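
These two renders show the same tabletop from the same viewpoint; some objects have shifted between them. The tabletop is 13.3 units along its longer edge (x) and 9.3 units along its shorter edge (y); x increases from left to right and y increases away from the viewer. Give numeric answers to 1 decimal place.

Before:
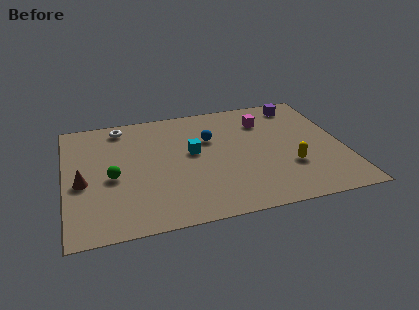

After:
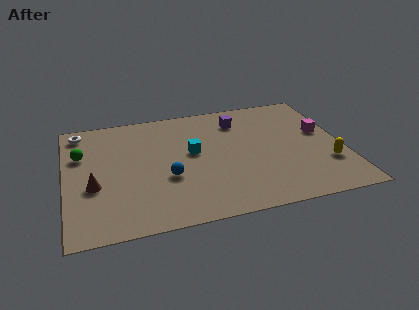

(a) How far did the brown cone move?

0.6

From (0.8, 4.0) to (1.3, 3.6), the brown cone covered √(0.5² + 0.4²) ≈ 0.6 units.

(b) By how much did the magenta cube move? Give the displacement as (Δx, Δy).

(2.7, -1.6)

The magenta cube was at about (9.7, 7.0) and moved to about (12.4, 5.4).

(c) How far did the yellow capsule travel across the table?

1.8

The yellow capsule was near (10.6, 3.0) before and (12.4, 2.8) after, so it travelled √(1.8² + 0.2²) ≈ 1.8 units.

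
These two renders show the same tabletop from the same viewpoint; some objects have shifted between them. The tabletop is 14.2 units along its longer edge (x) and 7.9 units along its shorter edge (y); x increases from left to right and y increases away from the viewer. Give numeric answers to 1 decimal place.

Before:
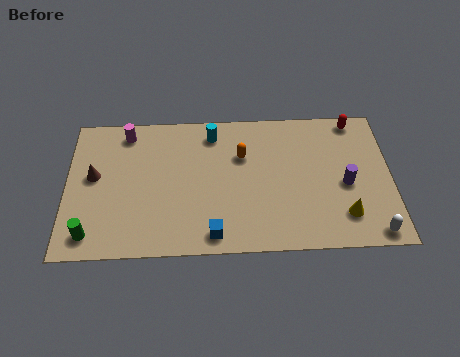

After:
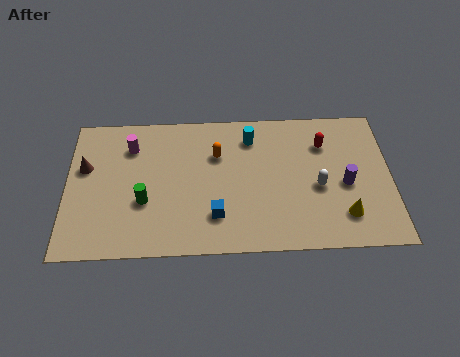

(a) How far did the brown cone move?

0.6

The brown cone was near (1.2, 4.4) before and (0.8, 4.9) after, so it travelled √(0.4² + 0.5²) ≈ 0.6 units.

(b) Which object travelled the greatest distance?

the white capsule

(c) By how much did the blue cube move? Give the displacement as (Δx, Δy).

(0.1, 1.0)

The blue cube was at about (6.4, 1.0) and moved to about (6.5, 2.0).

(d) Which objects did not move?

the purple cylinder and the yellow cone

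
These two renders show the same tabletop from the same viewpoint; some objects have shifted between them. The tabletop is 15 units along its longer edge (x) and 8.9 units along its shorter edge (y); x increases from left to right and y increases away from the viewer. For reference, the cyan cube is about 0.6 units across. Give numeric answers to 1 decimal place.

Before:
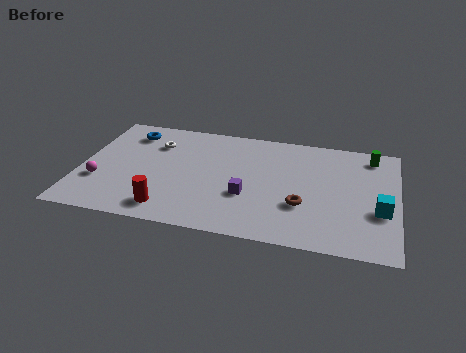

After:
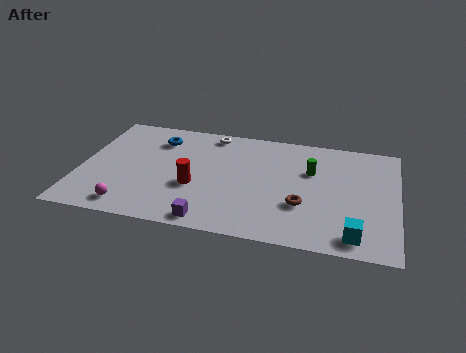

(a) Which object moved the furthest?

the green cylinder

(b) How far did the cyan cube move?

2.4

The cyan cube was near (14.2, 3.3) before and (13.1, 1.2) after, so it travelled √(1.1² + 2.1²) ≈ 2.4 units.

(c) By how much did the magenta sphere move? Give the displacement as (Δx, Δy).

(1.6, -1.7)

The magenta sphere was at about (1.0, 2.9) and moved to about (2.6, 1.2).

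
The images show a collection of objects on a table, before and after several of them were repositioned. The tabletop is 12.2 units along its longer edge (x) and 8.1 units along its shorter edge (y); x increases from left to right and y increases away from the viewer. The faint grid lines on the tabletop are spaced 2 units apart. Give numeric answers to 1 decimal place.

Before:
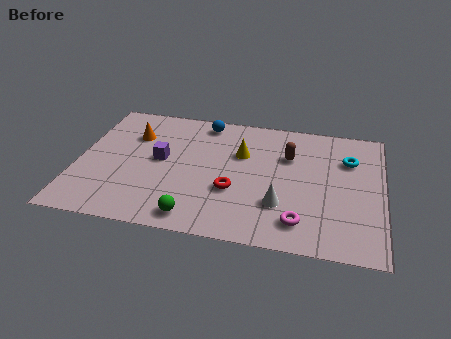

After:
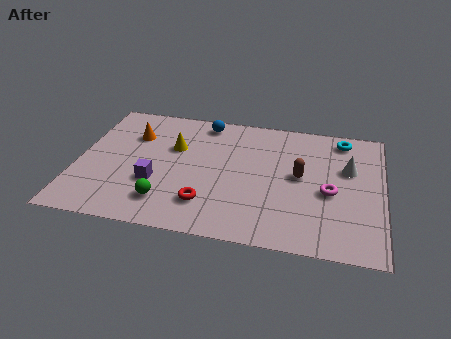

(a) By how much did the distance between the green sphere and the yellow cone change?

-1.1

Before: roughly 4.6 units apart; after: 3.5. That's 1.1 units closer together.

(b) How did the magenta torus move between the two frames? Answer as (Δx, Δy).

(1.1, 2.0)

The magenta torus started near (9.0, 1.5) and ended near (10.1, 3.5).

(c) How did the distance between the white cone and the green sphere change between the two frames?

+4.3

They were about 3.6 units apart before and 7.9 after — 4.3 units further apart.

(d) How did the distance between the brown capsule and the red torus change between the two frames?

+1.0

The distance was about 3.3 in the first image and 4.3 in the second, so they moved 1.0 units further apart.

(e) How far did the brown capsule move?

1.3

From (8.4, 5.5) to (8.9, 4.3), the brown capsule covered √(0.5² + 1.2²) ≈ 1.3 units.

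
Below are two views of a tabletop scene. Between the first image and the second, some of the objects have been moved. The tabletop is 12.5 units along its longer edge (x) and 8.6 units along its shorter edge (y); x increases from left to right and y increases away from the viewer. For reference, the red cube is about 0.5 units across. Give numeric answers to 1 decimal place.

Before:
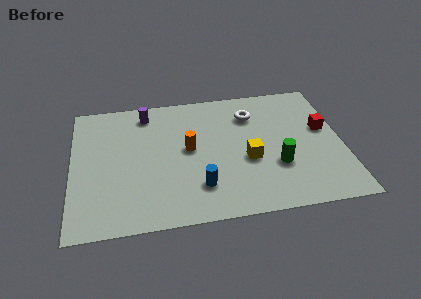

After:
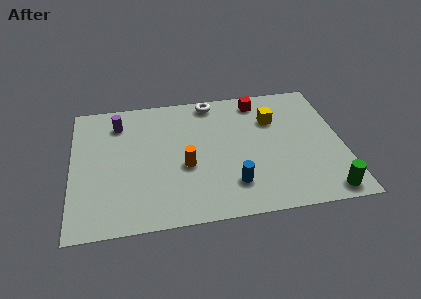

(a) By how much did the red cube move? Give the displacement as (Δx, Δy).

(-2.9, 2.4)

The red cube started near (11.7, 5.0) and ended near (8.8, 7.4).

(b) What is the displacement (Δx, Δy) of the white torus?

(-1.8, 1.2)

From the two frames, the white torus sits at roughly (8.4, 6.5) before and (6.6, 7.7) after.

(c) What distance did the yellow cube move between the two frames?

2.8

The yellow cube was near (8.1, 3.5) before and (9.4, 6.0) after, so it travelled √(1.3² + 2.5²) ≈ 2.8 units.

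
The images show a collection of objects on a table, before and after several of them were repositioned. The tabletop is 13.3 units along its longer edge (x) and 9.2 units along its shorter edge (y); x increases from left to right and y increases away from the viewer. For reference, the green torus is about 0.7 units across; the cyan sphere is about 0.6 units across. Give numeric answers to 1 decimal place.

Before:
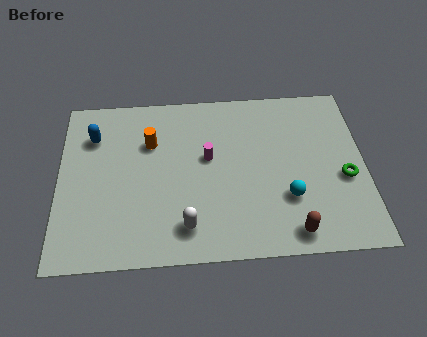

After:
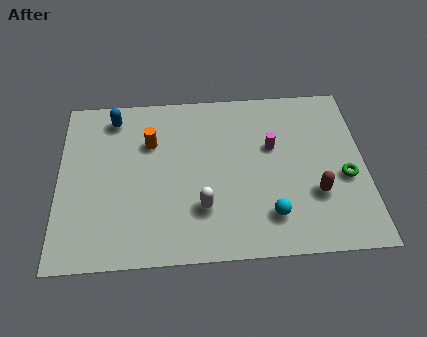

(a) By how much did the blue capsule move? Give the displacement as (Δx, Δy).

(0.9, 1.0)

The blue capsule started near (1.5, 6.8) and ended near (2.4, 7.8).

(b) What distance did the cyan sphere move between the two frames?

1.2

The cyan sphere moved from about (9.9, 2.9) to (9.1, 2.0), a distance of √(0.8² + 0.9²) ≈ 1.2.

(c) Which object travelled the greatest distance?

the magenta cylinder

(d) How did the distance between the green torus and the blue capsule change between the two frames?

-0.5

The distance was about 11.3 in the first image and 10.8 in the second, so they moved 0.5 units closer together.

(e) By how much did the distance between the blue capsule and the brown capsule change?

-0.3

The distance was about 10.2 in the first image and 9.9 in the second, so they moved 0.3 units closer together.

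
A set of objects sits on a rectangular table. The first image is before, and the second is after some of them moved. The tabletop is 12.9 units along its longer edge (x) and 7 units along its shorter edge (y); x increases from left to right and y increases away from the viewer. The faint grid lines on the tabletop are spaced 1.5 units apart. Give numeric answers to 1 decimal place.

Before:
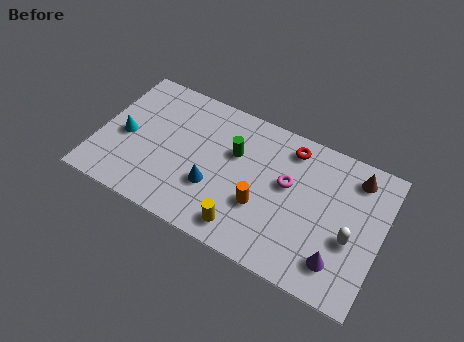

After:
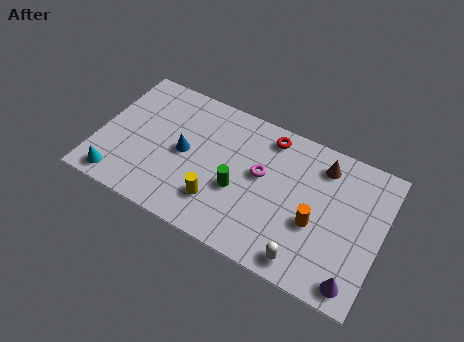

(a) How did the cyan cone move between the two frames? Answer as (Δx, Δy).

(0.0, -2.3)

The cyan cone was at about (1.2, 3.2) and moved to about (1.2, 0.9).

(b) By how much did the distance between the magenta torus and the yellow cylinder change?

-0.6

Before: roughly 3.4 units apart; after: 2.8. That's 0.6 units closer together.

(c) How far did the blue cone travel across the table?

1.9

The blue cone moved from about (5.4, 2.4) to (3.9, 3.5), a distance of √(1.5² + 1.1²) ≈ 1.9.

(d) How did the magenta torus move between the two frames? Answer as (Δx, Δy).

(-1.2, -0.1)

The magenta torus started near (8.6, 4.1) and ended near (7.4, 4.0).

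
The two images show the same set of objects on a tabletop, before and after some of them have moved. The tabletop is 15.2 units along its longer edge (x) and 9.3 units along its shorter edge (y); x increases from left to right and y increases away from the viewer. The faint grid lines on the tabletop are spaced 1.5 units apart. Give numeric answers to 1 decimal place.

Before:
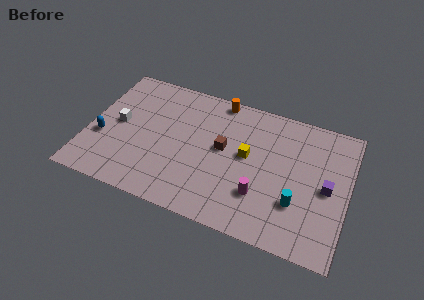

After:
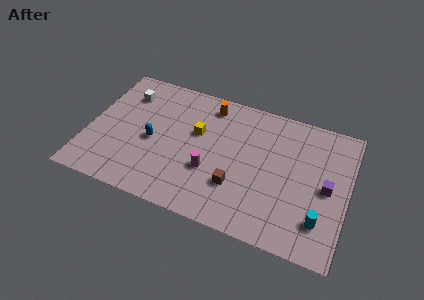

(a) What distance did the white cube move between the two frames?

2.3

The white cube was near (1.7, 4.8) before and (1.9, 7.1) after, so it travelled √(0.2² + 2.3²) ≈ 2.3 units.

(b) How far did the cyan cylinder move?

1.6

The cyan cylinder was near (12.4, 2.9) before and (13.8, 2.2) after, so it travelled √(1.4² + 0.7²) ≈ 1.6 units.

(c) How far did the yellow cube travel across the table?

3.1

From (9.3, 5.1) to (6.3, 5.7), the yellow cube covered √(3.0² + 0.6²) ≈ 3.1 units.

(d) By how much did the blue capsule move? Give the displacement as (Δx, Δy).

(2.9, 0.7)

The blue capsule started near (0.9, 3.5) and ended near (3.8, 4.2).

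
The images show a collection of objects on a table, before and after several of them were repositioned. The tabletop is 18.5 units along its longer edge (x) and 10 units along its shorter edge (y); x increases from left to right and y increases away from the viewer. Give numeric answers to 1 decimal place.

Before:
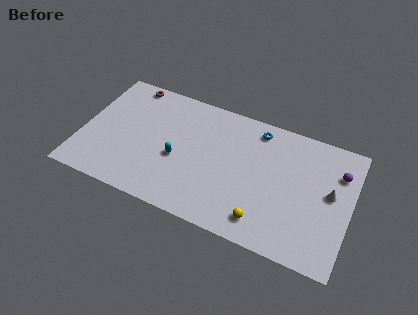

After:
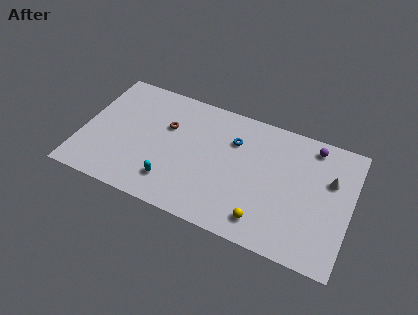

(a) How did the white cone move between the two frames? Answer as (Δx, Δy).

(-0.1, 1.0)

The white cone was at about (17.1, 5.5) and moved to about (17.0, 6.5).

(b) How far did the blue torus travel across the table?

2.1

From (11.8, 8.6) to (10.3, 7.1), the blue torus covered √(1.5² + 1.5²) ≈ 2.1 units.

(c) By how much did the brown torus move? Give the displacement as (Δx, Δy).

(3.0, -2.6)

The brown torus started near (2.7, 9.1) and ended near (5.7, 6.5).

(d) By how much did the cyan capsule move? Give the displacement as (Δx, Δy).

(-0.2, -2.0)

The cyan capsule was at about (6.7, 4.2) and moved to about (6.5, 2.2).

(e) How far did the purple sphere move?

2.4

From (17.5, 7.3) to (15.6, 8.7), the purple sphere covered √(1.9² + 1.4²) ≈ 2.4 units.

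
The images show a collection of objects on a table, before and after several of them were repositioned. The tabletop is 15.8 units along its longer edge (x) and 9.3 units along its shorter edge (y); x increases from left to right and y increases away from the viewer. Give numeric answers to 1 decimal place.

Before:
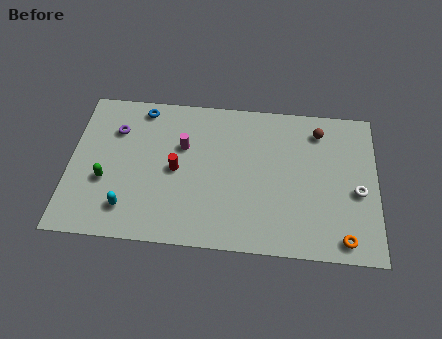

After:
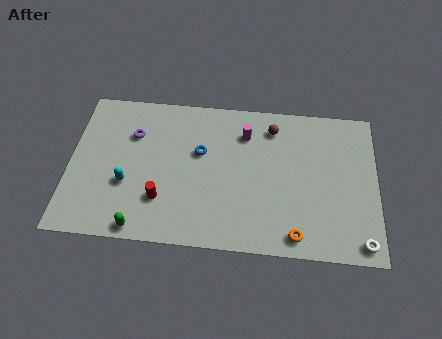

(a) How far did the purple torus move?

0.9

The purple torus moved from about (2.3, 6.7) to (3.2, 6.5), a distance of √(0.9² + 0.2²) ≈ 0.9.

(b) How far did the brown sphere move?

2.4

The brown sphere moved from about (12.8, 7.6) to (10.4, 7.6), a distance of √(2.4² + 0.0²) ≈ 2.4.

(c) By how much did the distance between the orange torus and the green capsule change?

-4.5

The distance was about 12.4 in the first image and 7.9 in the second, so they moved 4.5 units closer together.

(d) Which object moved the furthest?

the blue torus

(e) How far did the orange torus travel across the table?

2.4

The orange torus was near (14.1, 1.1) before and (11.7, 1.1) after, so it travelled √(2.4² + 0.0²) ≈ 2.4 units.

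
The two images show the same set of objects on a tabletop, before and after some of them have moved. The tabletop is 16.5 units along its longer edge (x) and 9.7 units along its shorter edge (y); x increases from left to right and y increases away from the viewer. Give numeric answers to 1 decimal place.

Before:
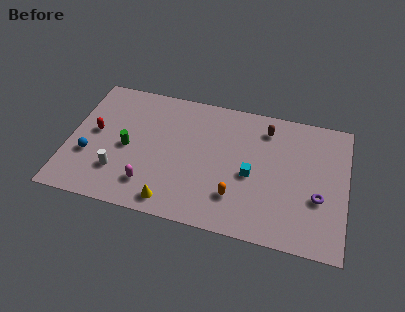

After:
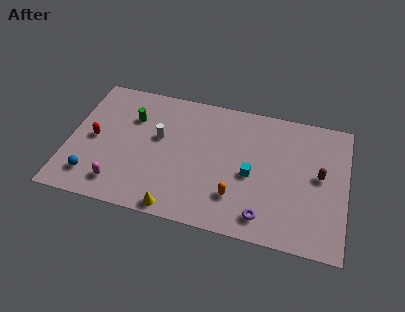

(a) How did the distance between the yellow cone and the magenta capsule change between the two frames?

+1.9

Before: roughly 1.7 units apart; after: 3.6. That's 1.9 units further apart.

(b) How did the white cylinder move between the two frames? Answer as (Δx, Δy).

(2.2, 3.1)

The white cylinder was at about (3.1, 2.6) and moved to about (5.3, 5.7).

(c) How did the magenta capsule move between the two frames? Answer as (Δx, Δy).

(-1.8, -0.4)

The magenta capsule was at about (5.0, 2.1) and moved to about (3.2, 1.7).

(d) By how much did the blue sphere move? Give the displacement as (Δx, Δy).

(0.3, -1.5)

The blue sphere started near (1.3, 3.4) and ended near (1.6, 1.9).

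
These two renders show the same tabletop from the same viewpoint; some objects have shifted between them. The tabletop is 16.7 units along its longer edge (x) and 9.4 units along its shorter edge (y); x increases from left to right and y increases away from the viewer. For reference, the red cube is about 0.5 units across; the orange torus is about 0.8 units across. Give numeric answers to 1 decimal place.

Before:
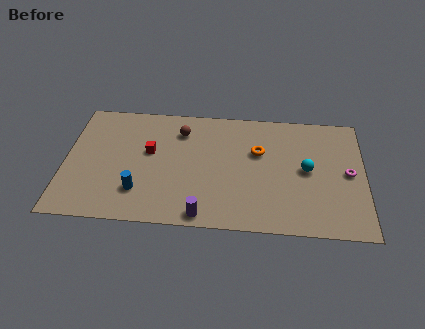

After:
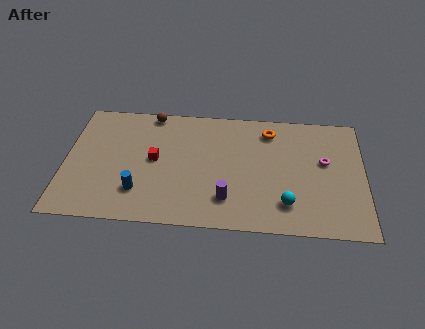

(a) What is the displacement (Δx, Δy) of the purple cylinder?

(1.3, 1.3)

The purple cylinder started near (7.8, 0.9) and ended near (9.1, 2.2).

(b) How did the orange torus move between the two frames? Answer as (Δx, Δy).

(0.6, 1.7)

The orange torus was at about (10.8, 6.0) and moved to about (11.4, 7.7).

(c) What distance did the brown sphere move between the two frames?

2.1

The brown sphere moved from about (6.4, 7.3) to (4.7, 8.6), a distance of √(1.7² + 1.3²) ≈ 2.1.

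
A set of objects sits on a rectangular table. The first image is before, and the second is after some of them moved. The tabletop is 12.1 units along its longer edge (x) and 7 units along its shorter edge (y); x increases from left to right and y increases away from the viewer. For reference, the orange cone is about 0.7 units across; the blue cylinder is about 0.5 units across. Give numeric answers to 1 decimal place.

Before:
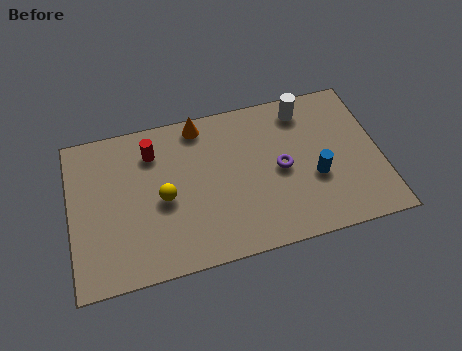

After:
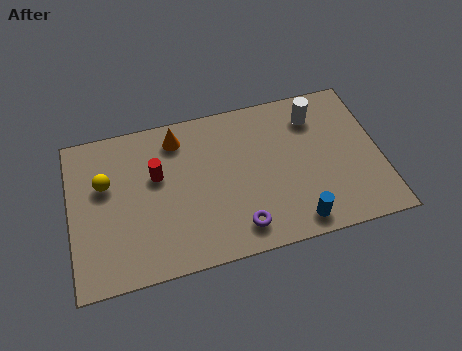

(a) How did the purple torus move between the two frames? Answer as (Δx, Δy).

(-1.8, -2.2)

From the two frames, the purple torus sits at roughly (8.2, 3.4) before and (6.4, 1.2) after.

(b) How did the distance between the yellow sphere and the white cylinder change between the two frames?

+2.1

Before: roughly 6.3 units apart; after: 8.4. That's 2.1 units further apart.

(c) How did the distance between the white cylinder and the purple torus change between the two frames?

+2.7

The distance was about 2.7 in the first image and 5.4 in the second, so they moved 2.7 units further apart.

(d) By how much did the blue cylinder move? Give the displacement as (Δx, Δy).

(-0.9, -1.8)

The blue cylinder started near (9.5, 2.7) and ended near (8.6, 0.9).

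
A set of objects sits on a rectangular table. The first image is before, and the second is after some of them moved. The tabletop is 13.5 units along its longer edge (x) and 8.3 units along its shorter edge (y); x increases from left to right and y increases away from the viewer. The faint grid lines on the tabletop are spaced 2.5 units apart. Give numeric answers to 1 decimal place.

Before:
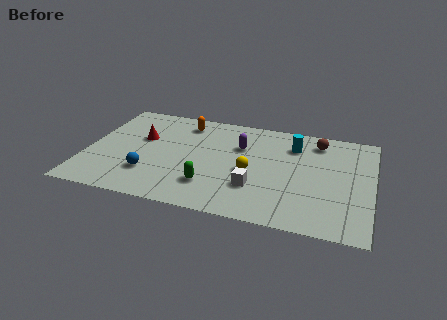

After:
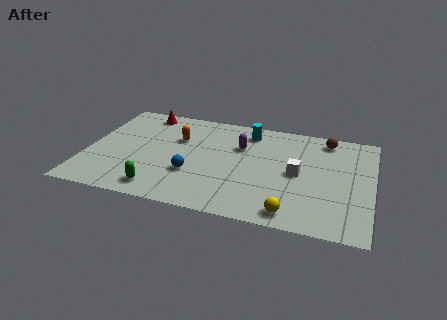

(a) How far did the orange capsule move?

1.4

From (4.4, 6.9) to (4.2, 5.5), the orange capsule covered √(0.2² + 1.4²) ≈ 1.4 units.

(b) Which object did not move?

the purple capsule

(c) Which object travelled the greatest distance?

the yellow sphere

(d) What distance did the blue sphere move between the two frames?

2.1

The blue sphere moved from about (3.1, 2.3) to (5.1, 2.8), a distance of √(2.0² + 0.5²) ≈ 2.1.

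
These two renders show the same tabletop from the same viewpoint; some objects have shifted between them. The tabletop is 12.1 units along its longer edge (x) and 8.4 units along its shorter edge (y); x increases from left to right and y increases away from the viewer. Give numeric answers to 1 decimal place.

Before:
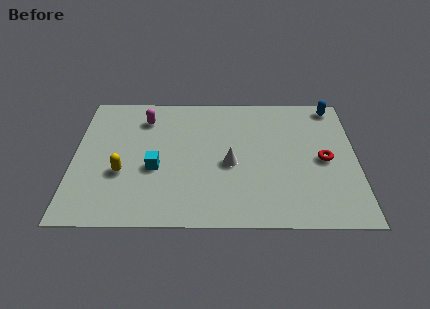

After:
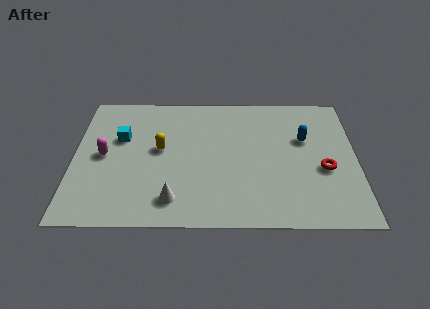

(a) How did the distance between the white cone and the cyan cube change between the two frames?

+1.2

Before: roughly 3.2 units apart; after: 4.4. That's 1.2 units further apart.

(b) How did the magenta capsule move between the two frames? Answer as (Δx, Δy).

(-1.7, -2.4)

The magenta capsule started near (3.0, 6.6) and ended near (1.3, 4.2).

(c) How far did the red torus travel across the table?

0.6

From (10.7, 4.0) to (10.7, 3.4), the red torus covered √(0.0² + 0.6²) ≈ 0.6 units.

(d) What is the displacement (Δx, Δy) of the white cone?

(-2.4, -2.2)

From the two frames, the white cone sits at roughly (6.7, 3.7) before and (4.3, 1.5) after.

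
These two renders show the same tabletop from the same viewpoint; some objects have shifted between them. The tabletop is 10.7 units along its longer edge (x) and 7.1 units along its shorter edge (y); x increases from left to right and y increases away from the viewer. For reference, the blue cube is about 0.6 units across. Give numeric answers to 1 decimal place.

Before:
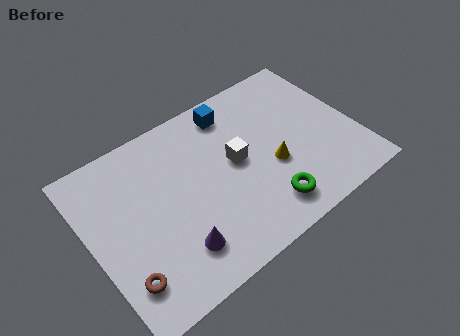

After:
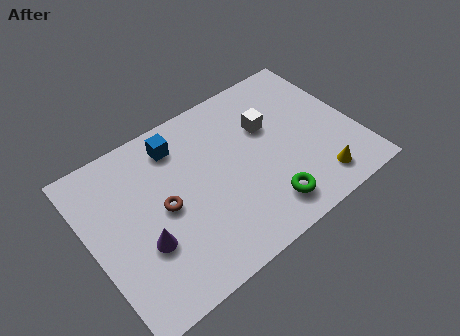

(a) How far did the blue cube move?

2.3

The blue cube moved from about (6.2, 6.0) to (3.9, 5.8), a distance of √(2.3² + 0.2²) ≈ 2.3.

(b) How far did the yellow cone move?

2.2

From (7.2, 2.8) to (8.7, 1.2), the yellow cone covered √(1.5² + 1.6²) ≈ 2.2 units.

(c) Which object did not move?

the green torus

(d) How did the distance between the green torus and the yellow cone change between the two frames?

+0.5

Before: roughly 1.6 units apart; after: 2.1. That's 0.5 units further apart.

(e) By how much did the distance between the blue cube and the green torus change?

+0.5

The distance was about 4.7 in the first image and 5.2 in the second, so they moved 0.5 units further apart.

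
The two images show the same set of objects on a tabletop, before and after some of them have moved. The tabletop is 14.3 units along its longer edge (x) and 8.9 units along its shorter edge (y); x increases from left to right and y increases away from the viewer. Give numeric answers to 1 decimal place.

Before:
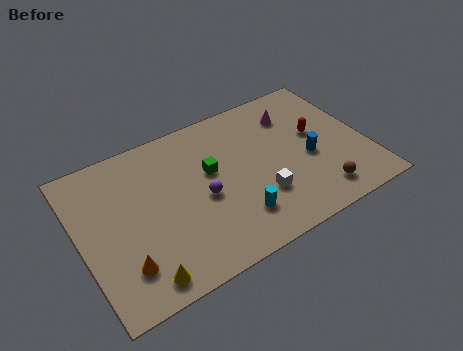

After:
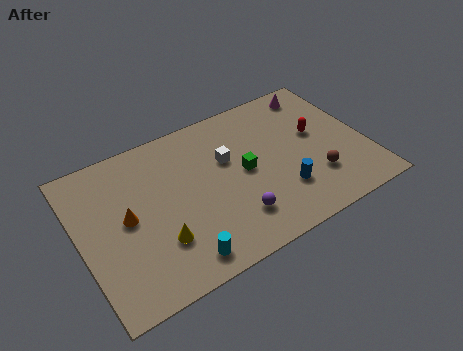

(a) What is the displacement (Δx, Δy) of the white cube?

(-1.2, 2.9)

From the two frames, the white cube sits at roughly (8.7, 2.7) before and (7.5, 5.6) after.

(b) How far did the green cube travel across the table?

1.8

The green cube was near (6.6, 5.3) before and (8.2, 4.5) after, so it travelled √(1.6² + 0.8²) ≈ 1.8 units.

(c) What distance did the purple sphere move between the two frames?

2.3

The purple sphere moved from about (6.0, 4.0) to (7.3, 2.1), a distance of √(1.3² + 1.9²) ≈ 2.3.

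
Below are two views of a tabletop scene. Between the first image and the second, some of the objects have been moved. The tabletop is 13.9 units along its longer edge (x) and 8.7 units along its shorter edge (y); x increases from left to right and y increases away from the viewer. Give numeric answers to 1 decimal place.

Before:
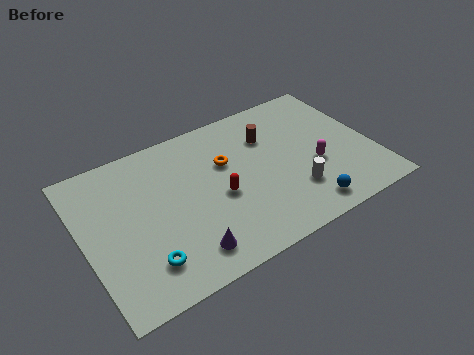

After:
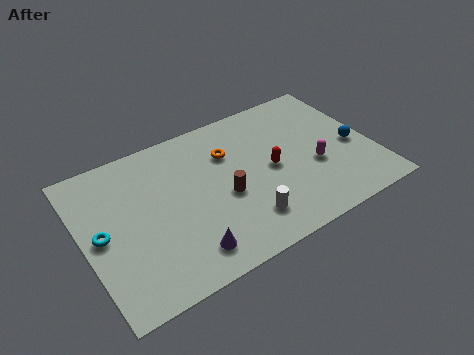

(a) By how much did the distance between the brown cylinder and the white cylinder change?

-1.9

They were about 3.8 units apart before and 1.9 after — 1.9 units closer together.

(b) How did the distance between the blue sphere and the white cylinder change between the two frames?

+4.8

Before: roughly 1.2 units apart; after: 6.0. That's 4.8 units further apart.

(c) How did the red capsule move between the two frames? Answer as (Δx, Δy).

(2.6, 0.4)

The red capsule started near (6.4, 3.8) and ended near (9.0, 4.2).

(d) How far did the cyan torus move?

2.9

From (2.5, 1.9) to (0.8, 4.3), the cyan torus covered √(1.7² + 2.4²) ≈ 2.9 units.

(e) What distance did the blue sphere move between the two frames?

3.9

The blue sphere moved from about (10.1, 1.2) to (13.0, 3.8), a distance of √(2.9² + 2.6²) ≈ 3.9.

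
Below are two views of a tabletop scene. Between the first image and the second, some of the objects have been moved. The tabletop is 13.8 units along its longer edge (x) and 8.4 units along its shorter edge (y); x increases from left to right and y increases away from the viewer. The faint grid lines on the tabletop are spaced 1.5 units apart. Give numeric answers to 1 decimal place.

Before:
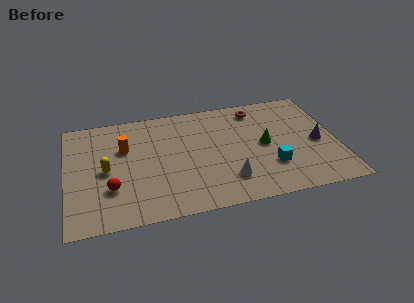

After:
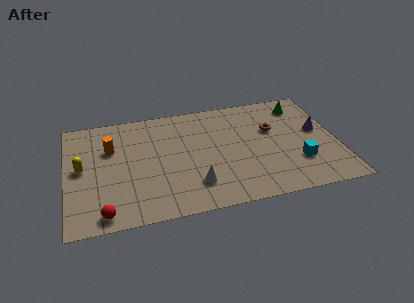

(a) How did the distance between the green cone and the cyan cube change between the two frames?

+2.7

Before: roughly 1.7 units apart; after: 4.4. That's 2.7 units further apart.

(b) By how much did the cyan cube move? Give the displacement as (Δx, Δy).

(1.4, 0.0)

The cyan cube was at about (10.3, 2.5) and moved to about (11.7, 2.5).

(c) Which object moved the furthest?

the green cone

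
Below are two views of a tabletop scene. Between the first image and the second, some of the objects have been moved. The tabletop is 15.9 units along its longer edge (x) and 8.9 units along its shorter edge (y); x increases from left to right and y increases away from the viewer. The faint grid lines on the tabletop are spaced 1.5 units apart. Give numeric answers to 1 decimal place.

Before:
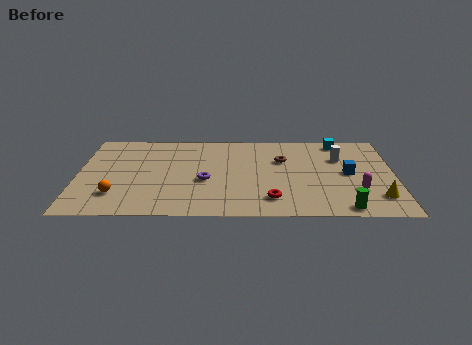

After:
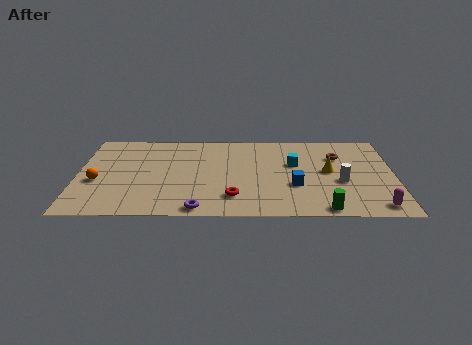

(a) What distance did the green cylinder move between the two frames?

1.0

The green cylinder moved from about (13.3, 0.9) to (12.3, 0.8), a distance of √(1.0² + 0.1²) ≈ 1.0.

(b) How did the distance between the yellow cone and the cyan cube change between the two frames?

-4.3

Before: roughly 6.2 units apart; after: 1.9. That's 4.3 units closer together.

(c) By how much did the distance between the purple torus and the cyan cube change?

-1.3

The distance was about 8.0 in the first image and 6.7 in the second, so they moved 1.3 units closer together.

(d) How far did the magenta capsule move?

1.8

From (14.0, 2.7) to (14.9, 1.1), the magenta capsule covered √(0.9² + 1.6²) ≈ 1.8 units.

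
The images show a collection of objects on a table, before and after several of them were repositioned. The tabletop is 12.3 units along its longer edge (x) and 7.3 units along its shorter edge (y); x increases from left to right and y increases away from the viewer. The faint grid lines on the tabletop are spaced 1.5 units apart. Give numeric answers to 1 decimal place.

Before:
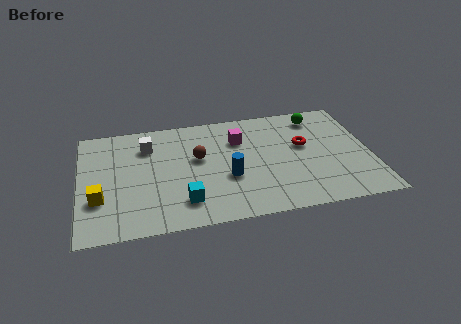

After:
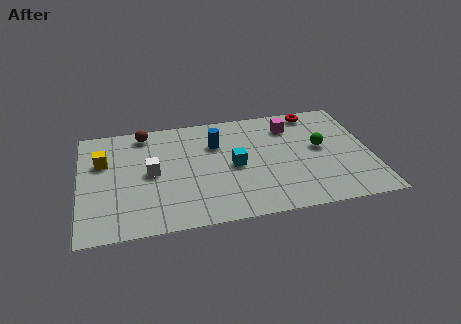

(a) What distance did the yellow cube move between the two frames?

2.4

The yellow cube was near (0.8, 2.4) before and (1.0, 4.8) after, so it travelled √(0.2² + 2.4²) ≈ 2.4 units.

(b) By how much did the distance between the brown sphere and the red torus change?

+2.8

The distance was about 4.5 in the first image and 7.3 in the second, so they moved 2.8 units further apart.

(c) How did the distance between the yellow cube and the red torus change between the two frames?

+0.4

Before: roughly 8.9 units apart; after: 9.3. That's 0.4 units further apart.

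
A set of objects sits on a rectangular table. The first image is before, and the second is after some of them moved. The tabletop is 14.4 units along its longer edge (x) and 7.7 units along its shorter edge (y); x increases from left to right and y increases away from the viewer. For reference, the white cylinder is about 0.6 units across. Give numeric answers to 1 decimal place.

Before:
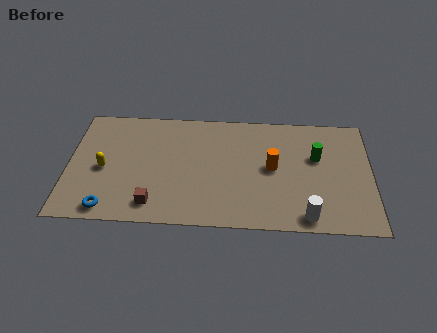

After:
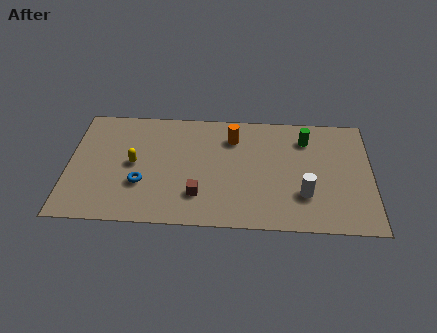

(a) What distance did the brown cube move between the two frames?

2.2

The brown cube moved from about (4.1, 1.3) to (6.2, 2.0), a distance of √(2.1² + 0.7²) ≈ 2.2.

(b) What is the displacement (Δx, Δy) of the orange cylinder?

(-1.9, 1.9)

The orange cylinder was at about (9.7, 4.0) and moved to about (7.8, 5.9).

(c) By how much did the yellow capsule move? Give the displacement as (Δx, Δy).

(1.4, 0.4)

The yellow capsule was at about (1.7, 3.5) and moved to about (3.1, 3.9).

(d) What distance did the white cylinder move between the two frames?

1.4

From (11.3, 0.9) to (11.2, 2.3), the white cylinder covered √(0.1² + 1.4²) ≈ 1.4 units.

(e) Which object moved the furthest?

the orange cylinder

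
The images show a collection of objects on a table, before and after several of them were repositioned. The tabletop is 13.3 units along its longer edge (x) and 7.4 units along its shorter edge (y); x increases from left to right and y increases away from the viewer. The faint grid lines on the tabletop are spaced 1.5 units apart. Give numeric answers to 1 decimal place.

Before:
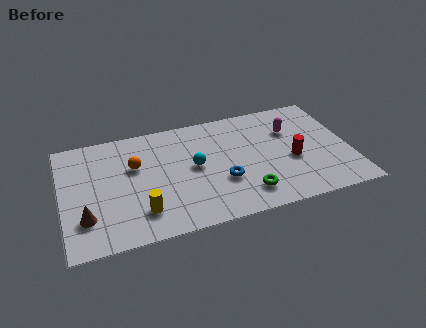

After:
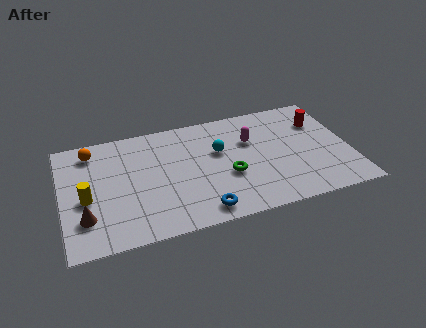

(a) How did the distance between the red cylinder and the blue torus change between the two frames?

+4.0

They were about 3.3 units apart before and 7.3 after — 4.0 units further apart.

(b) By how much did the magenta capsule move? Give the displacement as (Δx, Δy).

(-1.9, -0.2)

From the two frames, the magenta capsule sits at roughly (10.7, 5.1) before and (8.8, 4.9) after.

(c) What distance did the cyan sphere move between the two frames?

1.4

The cyan sphere was near (6.1, 3.9) before and (7.3, 4.6) after, so it travelled √(1.2² + 0.7²) ≈ 1.4 units.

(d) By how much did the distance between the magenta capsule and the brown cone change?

-1.9

Before: roughly 10.2 units apart; after: 8.3. That's 1.9 units closer together.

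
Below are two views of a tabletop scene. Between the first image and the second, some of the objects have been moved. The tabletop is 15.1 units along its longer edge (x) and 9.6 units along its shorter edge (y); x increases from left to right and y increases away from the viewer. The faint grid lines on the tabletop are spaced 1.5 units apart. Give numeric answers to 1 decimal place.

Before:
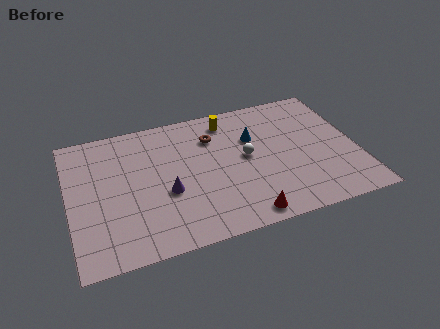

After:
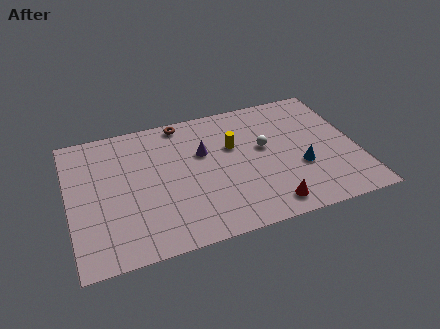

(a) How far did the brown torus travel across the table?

2.2

From (7.7, 7.1) to (6.2, 8.7), the brown torus covered √(1.5² + 1.6²) ≈ 2.2 units.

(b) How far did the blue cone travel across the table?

3.6

From (9.8, 6.4) to (12.0, 3.5), the blue cone covered √(2.2² + 2.9²) ≈ 3.6 units.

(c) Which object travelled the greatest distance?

the blue cone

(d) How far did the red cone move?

1.3

The red cone moved from about (8.8, 1.0) to (10.1, 1.3), a distance of √(1.3² + 0.3²) ≈ 1.3.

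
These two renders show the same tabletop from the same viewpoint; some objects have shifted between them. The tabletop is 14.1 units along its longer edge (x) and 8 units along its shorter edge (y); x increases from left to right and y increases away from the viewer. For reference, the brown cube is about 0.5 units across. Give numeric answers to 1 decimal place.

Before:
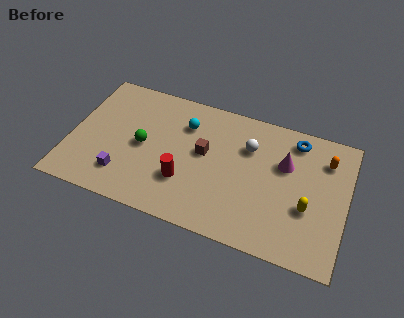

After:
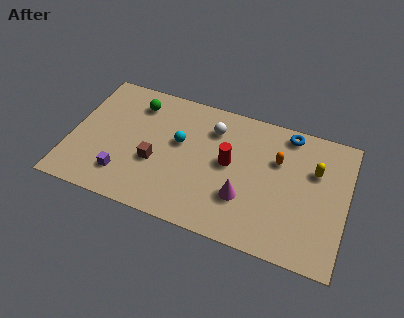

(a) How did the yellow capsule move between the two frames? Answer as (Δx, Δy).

(0.2, 2.3)

The yellow capsule was at about (12.2, 3.0) and moved to about (12.4, 5.3).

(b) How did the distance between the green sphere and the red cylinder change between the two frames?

+2.7

Before: roughly 2.7 units apart; after: 5.4. That's 2.7 units further apart.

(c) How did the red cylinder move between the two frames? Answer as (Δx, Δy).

(2.1, 1.8)

The red cylinder started near (6.0, 2.5) and ended near (8.1, 4.3).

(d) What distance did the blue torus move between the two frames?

0.5

The blue torus was near (11.3, 6.8) before and (10.9, 7.1) after, so it travelled √(0.4² + 0.3²) ≈ 0.5 units.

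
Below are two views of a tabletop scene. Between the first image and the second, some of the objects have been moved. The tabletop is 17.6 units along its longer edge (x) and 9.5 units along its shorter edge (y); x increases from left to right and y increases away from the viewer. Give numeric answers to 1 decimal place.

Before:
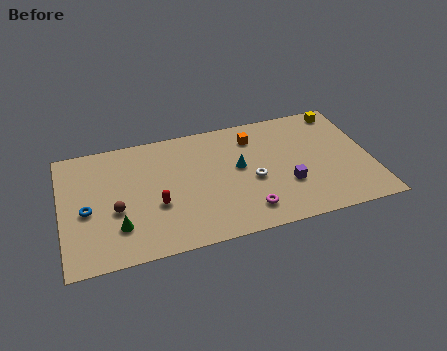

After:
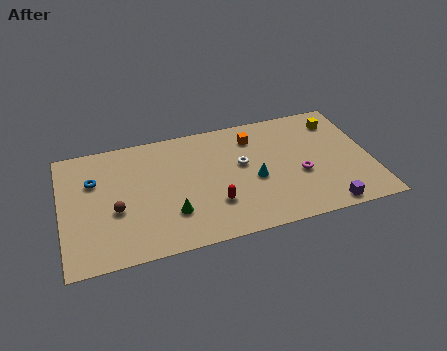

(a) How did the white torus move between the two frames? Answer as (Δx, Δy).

(-0.5, 1.4)

From the two frames, the white torus sits at roughly (10.8, 4.1) before and (10.3, 5.5) after.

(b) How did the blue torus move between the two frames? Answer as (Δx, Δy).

(0.5, 2.2)

The blue torus started near (1.4, 4.2) and ended near (1.9, 6.4).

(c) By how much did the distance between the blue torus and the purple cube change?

+2.6

Before: roughly 11.3 units apart; after: 13.9. That's 2.6 units further apart.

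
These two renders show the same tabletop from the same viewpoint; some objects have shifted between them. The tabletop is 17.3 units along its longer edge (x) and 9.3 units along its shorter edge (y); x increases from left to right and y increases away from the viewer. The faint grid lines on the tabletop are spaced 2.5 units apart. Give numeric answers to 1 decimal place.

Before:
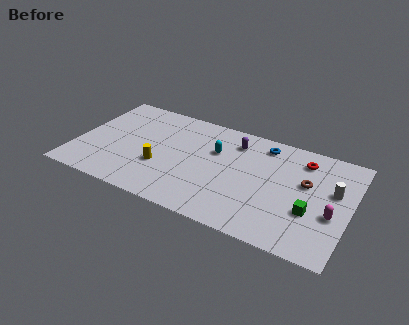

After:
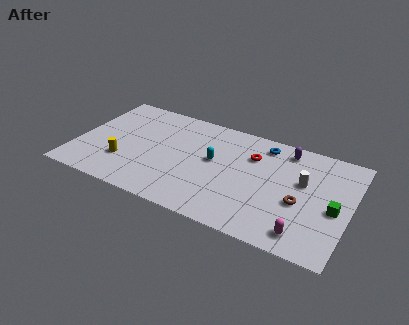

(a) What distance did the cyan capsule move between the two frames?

0.9

From (8.7, 6.1) to (8.7, 5.2), the cyan capsule covered √(0.0² + 0.9²) ≈ 0.9 units.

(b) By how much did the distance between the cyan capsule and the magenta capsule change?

-0.8

The distance was about 8.0 in the first image and 7.2 in the second, so they moved 0.8 units closer together.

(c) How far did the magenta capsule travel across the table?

2.7

The magenta capsule was near (16.3, 3.6) before and (14.8, 1.4) after, so it travelled √(1.5² + 2.2²) ≈ 2.7 units.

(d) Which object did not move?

the blue torus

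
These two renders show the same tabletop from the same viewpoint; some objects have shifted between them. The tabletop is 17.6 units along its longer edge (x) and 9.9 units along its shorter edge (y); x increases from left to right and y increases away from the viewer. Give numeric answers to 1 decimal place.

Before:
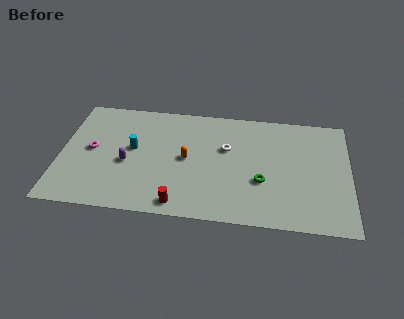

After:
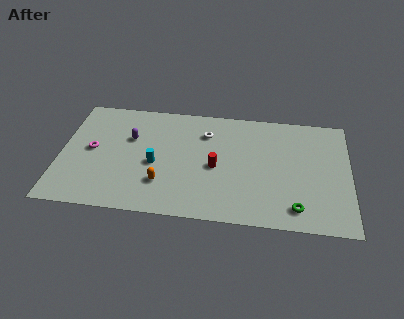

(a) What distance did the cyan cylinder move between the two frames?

1.8

From (4.4, 5.5) to (5.8, 4.3), the cyan cylinder covered √(1.4² + 1.2²) ≈ 1.8 units.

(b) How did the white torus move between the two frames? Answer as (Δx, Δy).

(-1.3, 1.2)

The white torus was at about (10.1, 6.2) and moved to about (8.8, 7.4).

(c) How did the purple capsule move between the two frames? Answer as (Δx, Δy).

(0.1, 2.2)

From the two frames, the purple capsule sits at roughly (4.1, 4.2) before and (4.2, 6.4) after.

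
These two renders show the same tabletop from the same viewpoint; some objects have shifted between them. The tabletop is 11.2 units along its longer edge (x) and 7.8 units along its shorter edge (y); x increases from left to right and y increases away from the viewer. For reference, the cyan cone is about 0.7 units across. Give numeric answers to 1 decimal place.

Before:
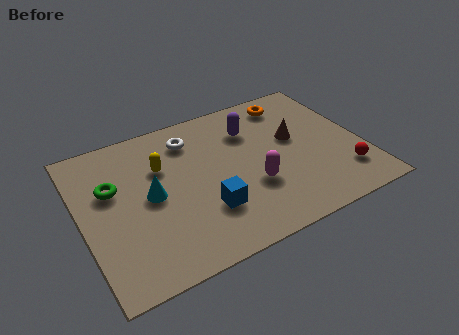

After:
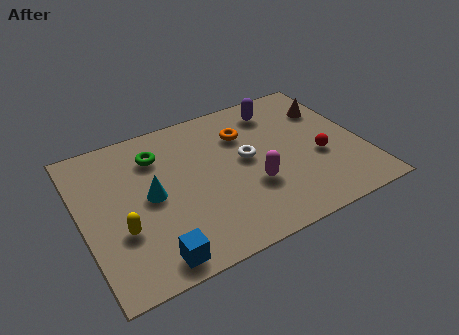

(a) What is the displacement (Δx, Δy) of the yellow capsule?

(-1.9, -2.5)

From the two frames, the yellow capsule sits at roughly (3.3, 5.2) before and (1.4, 2.7) after.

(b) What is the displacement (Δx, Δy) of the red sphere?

(-0.8, 1.3)

From the two frames, the red sphere sits at roughly (10.2, 1.8) before and (9.4, 3.1) after.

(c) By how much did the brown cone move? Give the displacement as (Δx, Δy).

(1.6, 1.1)

From the two frames, the brown cone sits at roughly (8.6, 4.5) before and (10.2, 5.6) after.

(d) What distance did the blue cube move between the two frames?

2.7

The blue cube moved from about (4.7, 2.3) to (2.4, 0.9), a distance of √(2.3² + 1.4²) ≈ 2.7.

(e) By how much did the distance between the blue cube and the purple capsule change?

+3.9

They were about 4.1 units apart before and 8.0 after — 3.9 units further apart.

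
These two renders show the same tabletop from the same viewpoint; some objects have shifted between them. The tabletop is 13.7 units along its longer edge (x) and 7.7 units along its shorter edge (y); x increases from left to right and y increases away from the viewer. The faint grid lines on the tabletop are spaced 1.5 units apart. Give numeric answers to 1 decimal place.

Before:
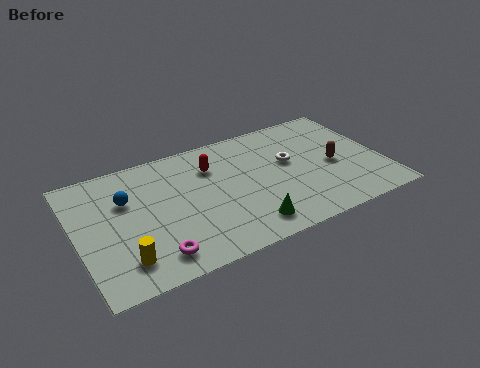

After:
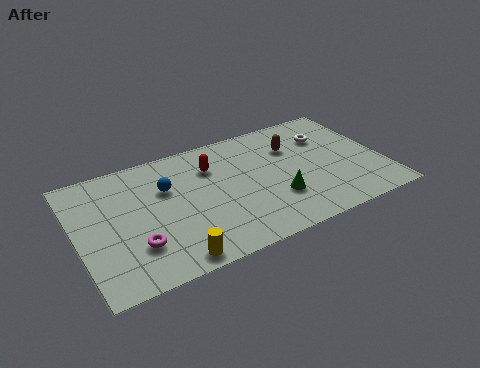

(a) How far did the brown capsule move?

2.5

The brown capsule was near (11.5, 3.5) before and (9.9, 5.4) after, so it travelled √(1.6² + 1.9²) ≈ 2.5 units.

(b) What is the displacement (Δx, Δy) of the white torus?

(1.9, 1.0)

The white torus started near (9.6, 4.5) and ended near (11.5, 5.5).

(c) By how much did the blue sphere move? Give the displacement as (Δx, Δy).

(1.8, 0.0)

The blue sphere started near (2.3, 5.1) and ended near (4.1, 5.1).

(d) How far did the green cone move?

1.9

From (7.2, 1.3) to (8.7, 2.4), the green cone covered √(1.5² + 1.1²) ≈ 1.9 units.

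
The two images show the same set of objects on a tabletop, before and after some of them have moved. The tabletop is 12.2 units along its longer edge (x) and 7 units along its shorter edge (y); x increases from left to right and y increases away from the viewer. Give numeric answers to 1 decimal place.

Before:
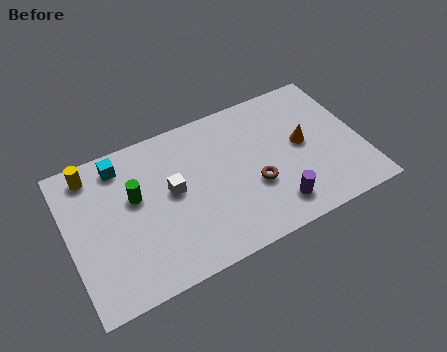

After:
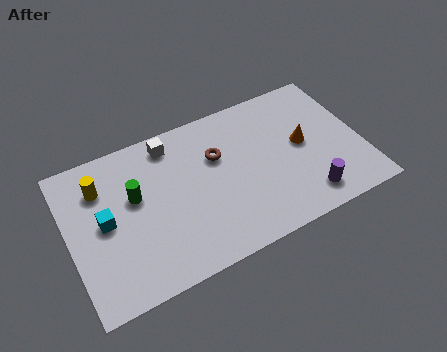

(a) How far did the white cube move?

2.2

From (4.3, 3.8) to (4.5, 6.0), the white cube covered √(0.2² + 2.2²) ≈ 2.2 units.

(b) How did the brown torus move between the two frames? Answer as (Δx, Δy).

(-1.3, 2.0)

From the two frames, the brown torus sits at roughly (7.6, 2.6) before and (6.3, 4.6) after.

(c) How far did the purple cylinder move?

1.3

The purple cylinder moved from about (8.3, 1.3) to (9.6, 1.2), a distance of √(1.3² + 0.1²) ≈ 1.3.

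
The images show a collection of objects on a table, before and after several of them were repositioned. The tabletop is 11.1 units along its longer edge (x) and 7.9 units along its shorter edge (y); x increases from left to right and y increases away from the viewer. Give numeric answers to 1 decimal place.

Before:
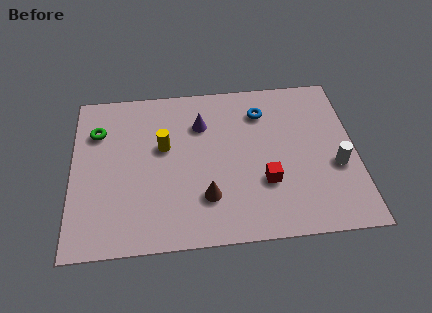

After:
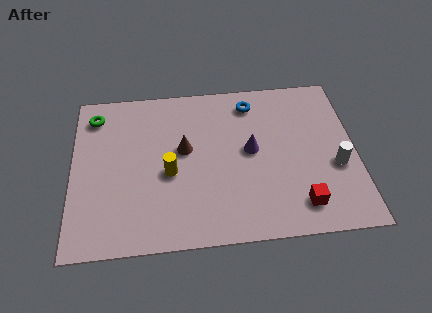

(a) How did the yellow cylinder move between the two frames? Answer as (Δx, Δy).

(0.2, -1.3)

From the two frames, the yellow cylinder sits at roughly (3.6, 4.7) before and (3.8, 3.4) after.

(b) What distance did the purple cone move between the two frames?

2.4

The purple cone was near (5.1, 5.7) before and (7.0, 4.2) after, so it travelled √(1.9² + 1.5²) ≈ 2.4 units.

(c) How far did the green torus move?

0.8

The green torus was near (1.0, 5.7) before and (0.9, 6.5) after, so it travelled √(0.1² + 0.8²) ≈ 0.8 units.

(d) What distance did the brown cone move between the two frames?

2.5

From (5.2, 2.1) to (4.4, 4.5), the brown cone covered √(0.8² + 2.4²) ≈ 2.5 units.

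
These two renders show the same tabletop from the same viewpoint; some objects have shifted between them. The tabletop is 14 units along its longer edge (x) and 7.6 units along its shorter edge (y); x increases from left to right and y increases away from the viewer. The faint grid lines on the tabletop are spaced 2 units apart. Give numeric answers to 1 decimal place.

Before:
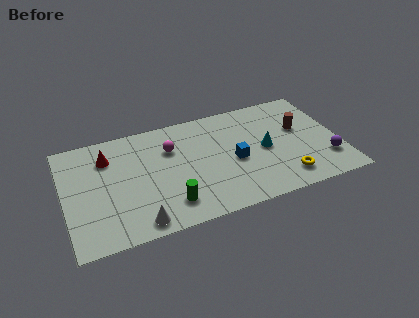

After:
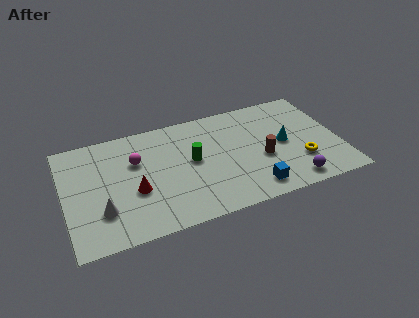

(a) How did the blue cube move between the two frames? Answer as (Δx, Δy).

(0.7, -2.2)

The blue cube started near (8.6, 3.4) and ended near (9.3, 1.2).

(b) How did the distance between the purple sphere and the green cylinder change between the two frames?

-2.4

The distance was about 8.1 in the first image and 5.7 in the second, so they moved 2.4 units closer together.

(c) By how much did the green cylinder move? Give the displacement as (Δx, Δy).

(1.4, 2.5)

From the two frames, the green cylinder sits at roughly (5.1, 1.6) before and (6.5, 4.1) after.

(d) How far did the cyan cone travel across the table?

1.0

The cyan cone moved from about (10.2, 3.7) to (11.2, 3.8), a distance of √(1.0² + 0.1²) ≈ 1.0.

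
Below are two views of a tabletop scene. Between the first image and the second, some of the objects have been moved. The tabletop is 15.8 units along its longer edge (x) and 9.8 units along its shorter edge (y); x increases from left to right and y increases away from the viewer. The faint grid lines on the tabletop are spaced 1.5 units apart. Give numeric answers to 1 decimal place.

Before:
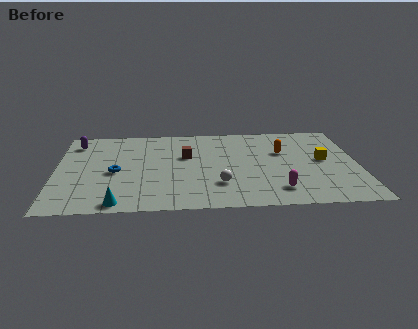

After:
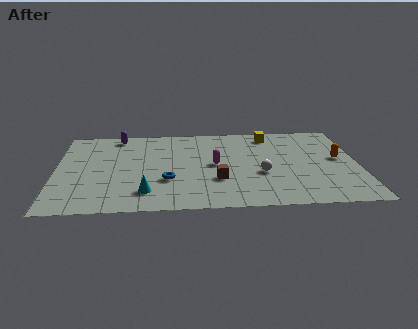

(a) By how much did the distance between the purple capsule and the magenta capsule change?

-5.8

Before: roughly 12.1 units apart; after: 6.3. That's 5.8 units closer together.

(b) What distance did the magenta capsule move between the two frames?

4.5

The magenta capsule was near (11.5, 1.9) before and (8.3, 5.0) after, so it travelled √(3.2² + 3.1²) ≈ 4.5 units.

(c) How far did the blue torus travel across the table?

2.9

The blue torus was near (3.1, 4.4) before and (5.8, 3.3) after, so it travelled √(2.7² + 1.1²) ≈ 2.9 units.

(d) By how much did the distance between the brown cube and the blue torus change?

-1.5

They were about 4.1 units apart before and 2.6 after — 1.5 units closer together.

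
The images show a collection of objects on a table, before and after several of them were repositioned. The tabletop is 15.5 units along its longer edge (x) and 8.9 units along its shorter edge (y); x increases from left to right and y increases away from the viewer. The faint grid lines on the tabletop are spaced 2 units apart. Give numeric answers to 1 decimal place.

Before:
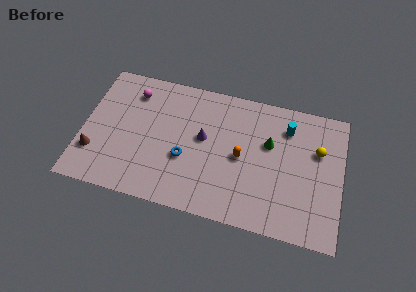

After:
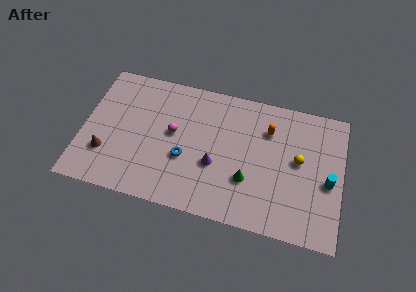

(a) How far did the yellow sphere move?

1.4

The yellow sphere moved from about (14.0, 5.8) to (12.9, 4.9), a distance of √(1.1² + 0.9²) ≈ 1.4.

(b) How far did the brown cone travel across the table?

0.7

The brown cone was near (0.8, 2.5) before and (1.5, 2.6) after, so it travelled √(0.7² + 0.1²) ≈ 0.7 units.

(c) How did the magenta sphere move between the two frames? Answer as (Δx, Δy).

(2.6, -2.2)

The magenta sphere started near (2.8, 7.1) and ended near (5.4, 4.9).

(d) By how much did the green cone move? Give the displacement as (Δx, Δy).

(-1.1, -2.7)

The green cone was at about (11.1, 5.6) and moved to about (10.0, 2.9).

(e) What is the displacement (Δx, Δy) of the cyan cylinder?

(2.6, -3.0)

The cyan cylinder was at about (12.1, 6.9) and moved to about (14.7, 3.9).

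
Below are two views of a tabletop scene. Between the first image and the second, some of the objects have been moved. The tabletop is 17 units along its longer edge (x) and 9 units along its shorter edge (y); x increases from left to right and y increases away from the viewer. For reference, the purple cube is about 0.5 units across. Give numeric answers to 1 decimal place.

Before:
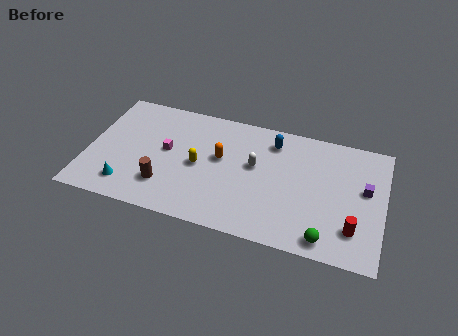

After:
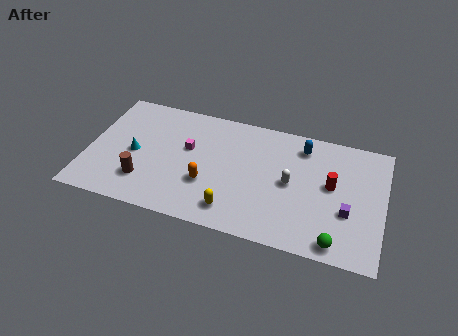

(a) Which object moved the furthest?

the yellow capsule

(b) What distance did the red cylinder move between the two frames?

3.1

The red cylinder was near (15.4, 2.2) before and (14.0, 5.0) after, so it travelled √(1.4² + 2.8²) ≈ 3.1 units.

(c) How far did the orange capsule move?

2.2

The orange capsule moved from about (7.6, 5.2) to (7.0, 3.1), a distance of √(0.6² + 2.1²) ≈ 2.2.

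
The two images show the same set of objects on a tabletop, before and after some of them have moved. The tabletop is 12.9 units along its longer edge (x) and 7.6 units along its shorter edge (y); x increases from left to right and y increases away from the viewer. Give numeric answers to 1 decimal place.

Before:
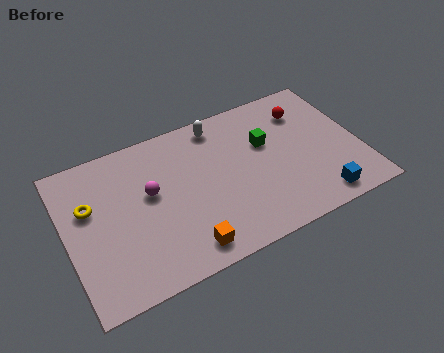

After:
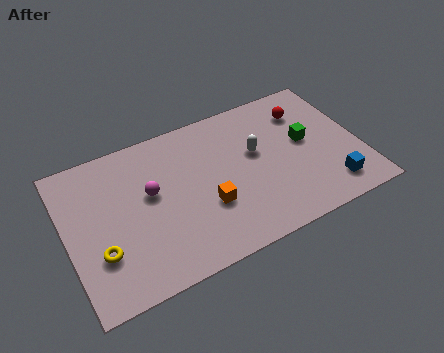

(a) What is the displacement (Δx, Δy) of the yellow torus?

(0.2, -2.4)

From the two frames, the yellow torus sits at roughly (1.1, 4.8) before and (1.3, 2.4) after.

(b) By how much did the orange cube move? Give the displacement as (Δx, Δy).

(1.2, 1.6)

From the two frames, the orange cube sits at roughly (4.8, 1.1) before and (6.0, 2.7) after.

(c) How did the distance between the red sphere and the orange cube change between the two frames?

-1.9

They were about 7.6 units apart before and 5.7 after — 1.9 units closer together.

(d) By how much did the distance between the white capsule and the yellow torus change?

+1.2

Before: roughly 6.2 units apart; after: 7.4. That's 1.2 units further apart.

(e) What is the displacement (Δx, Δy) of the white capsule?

(1.4, -2.1)

The white capsule was at about (7.0, 6.6) and moved to about (8.4, 4.5).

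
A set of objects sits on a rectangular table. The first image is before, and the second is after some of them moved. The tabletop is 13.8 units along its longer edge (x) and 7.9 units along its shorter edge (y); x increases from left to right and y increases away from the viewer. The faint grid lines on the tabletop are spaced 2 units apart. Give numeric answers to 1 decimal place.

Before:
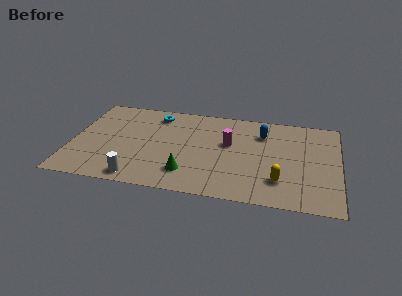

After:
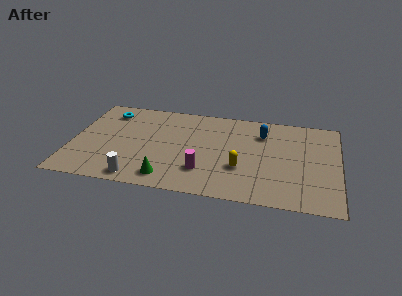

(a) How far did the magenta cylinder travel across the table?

2.9

The magenta cylinder was near (8.1, 4.7) before and (6.9, 2.1) after, so it travelled √(1.2² + 2.6²) ≈ 2.9 units.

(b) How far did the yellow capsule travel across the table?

2.1

The yellow capsule moved from about (10.8, 2.0) to (8.8, 2.7), a distance of √(2.0² + 0.7²) ≈ 2.1.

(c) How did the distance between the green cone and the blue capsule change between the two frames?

+1.1

The distance was about 5.5 in the first image and 6.6 in the second, so they moved 1.1 units further apart.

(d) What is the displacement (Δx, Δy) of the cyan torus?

(-2.5, -0.2)

The cyan torus started near (4.2, 6.6) and ended near (1.7, 6.4).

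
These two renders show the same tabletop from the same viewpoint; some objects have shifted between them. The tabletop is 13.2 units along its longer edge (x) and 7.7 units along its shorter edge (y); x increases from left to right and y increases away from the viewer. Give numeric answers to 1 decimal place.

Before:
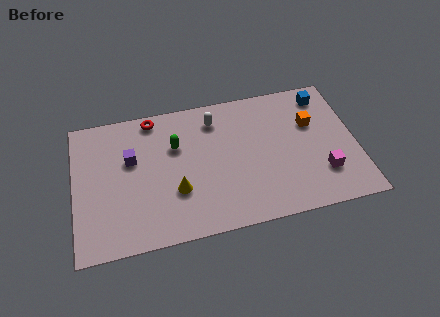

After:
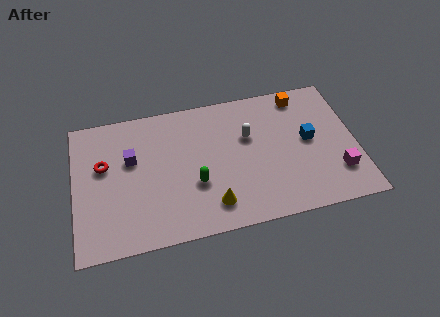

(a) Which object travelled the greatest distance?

the red torus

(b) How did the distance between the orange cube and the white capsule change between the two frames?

-1.5

The distance was about 4.7 in the first image and 3.2 in the second, so they moved 1.5 units closer together.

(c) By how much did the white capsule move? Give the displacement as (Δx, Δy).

(1.5, -1.3)

The white capsule was at about (6.7, 6.2) and moved to about (8.2, 4.9).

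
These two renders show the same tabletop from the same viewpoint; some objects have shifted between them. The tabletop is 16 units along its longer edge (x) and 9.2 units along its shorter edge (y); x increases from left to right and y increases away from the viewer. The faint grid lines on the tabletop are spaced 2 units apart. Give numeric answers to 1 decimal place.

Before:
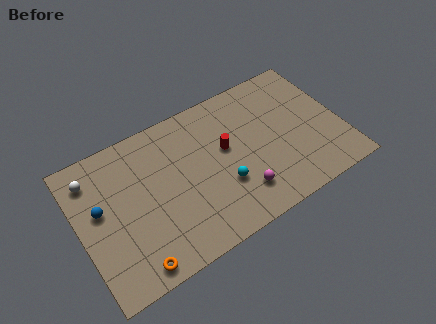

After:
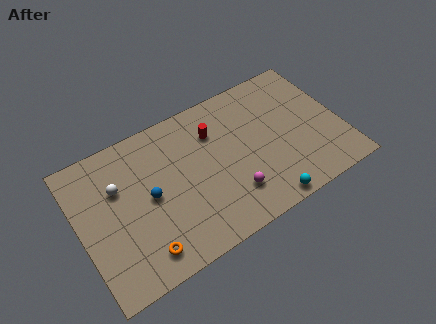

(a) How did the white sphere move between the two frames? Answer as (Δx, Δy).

(1.4, -1.3)

The white sphere started near (1.1, 7.4) and ended near (2.5, 6.1).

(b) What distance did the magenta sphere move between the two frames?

0.5

From (9.4, 2.1) to (8.9, 2.3), the magenta sphere covered √(0.5² + 0.2²) ≈ 0.5 units.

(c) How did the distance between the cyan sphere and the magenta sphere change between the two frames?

+1.0

The distance was about 1.3 in the first image and 2.3 in the second, so they moved 1.0 units further apart.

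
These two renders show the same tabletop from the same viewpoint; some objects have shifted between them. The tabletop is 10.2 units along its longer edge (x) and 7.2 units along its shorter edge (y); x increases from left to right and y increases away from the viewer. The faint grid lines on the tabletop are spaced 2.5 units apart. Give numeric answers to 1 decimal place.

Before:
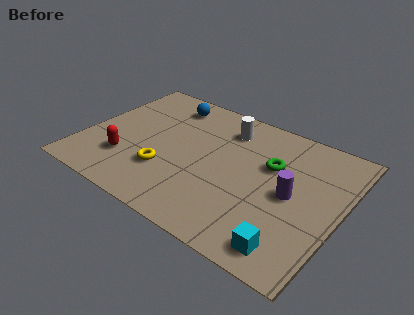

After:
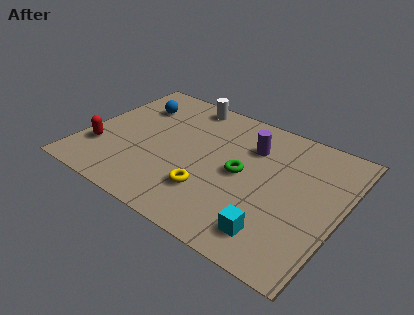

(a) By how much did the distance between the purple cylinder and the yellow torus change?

-1.6

They were about 5.0 units apart before and 3.4 after — 1.6 units closer together.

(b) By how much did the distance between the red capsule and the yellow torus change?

+2.9

Before: roughly 1.6 units apart; after: 4.5. That's 2.9 units further apart.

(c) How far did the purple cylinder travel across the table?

2.5

From (8.3, 3.5) to (6.4, 5.2), the purple cylinder covered √(1.9² + 1.7²) ≈ 2.5 units.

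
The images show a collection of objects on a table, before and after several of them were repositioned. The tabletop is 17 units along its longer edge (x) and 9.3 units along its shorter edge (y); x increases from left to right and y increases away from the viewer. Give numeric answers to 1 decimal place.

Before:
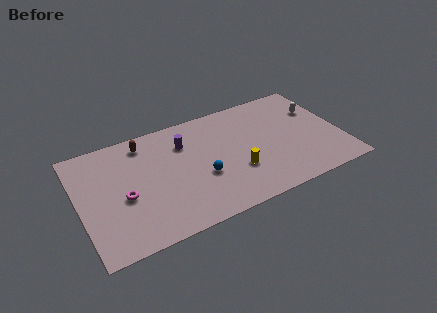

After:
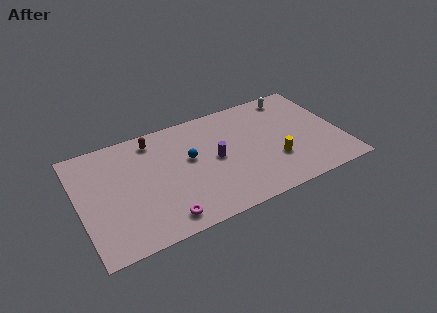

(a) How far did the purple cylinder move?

2.8

The purple cylinder was near (7.0, 6.8) before and (8.8, 4.7) after, so it travelled √(1.8² + 2.1²) ≈ 2.8 units.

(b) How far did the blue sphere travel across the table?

1.9

The blue sphere was near (7.8, 3.6) before and (7.2, 5.4) after, so it travelled √(0.6² + 1.8²) ≈ 1.9 units.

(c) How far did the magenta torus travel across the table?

3.5

The magenta torus was near (2.8, 4.0) before and (5.0, 1.3) after, so it travelled √(2.2² + 2.7²) ≈ 3.5 units.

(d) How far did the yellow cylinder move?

2.5

The yellow cylinder moved from about (10.0, 3.1) to (12.5, 3.0), a distance of √(2.5² + 0.1²) ≈ 2.5.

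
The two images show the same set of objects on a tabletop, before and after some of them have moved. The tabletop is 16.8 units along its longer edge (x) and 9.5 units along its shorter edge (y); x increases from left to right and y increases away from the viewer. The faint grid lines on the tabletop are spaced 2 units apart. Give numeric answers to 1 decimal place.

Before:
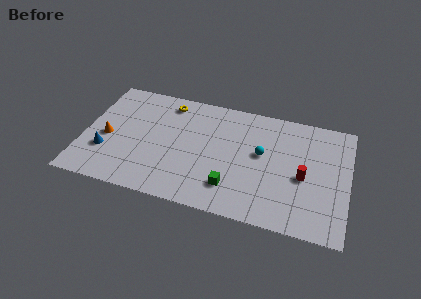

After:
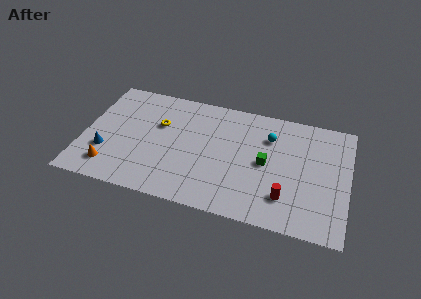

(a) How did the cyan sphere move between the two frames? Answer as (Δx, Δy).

(0.4, 1.5)

The cyan sphere was at about (11.3, 5.4) and moved to about (11.7, 6.9).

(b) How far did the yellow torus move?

2.0

The yellow torus was near (5.1, 8.1) before and (4.7, 6.1) after, so it travelled √(0.4² + 2.0²) ≈ 2.0 units.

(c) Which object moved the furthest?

the green cube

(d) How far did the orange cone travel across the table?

2.4

The orange cone moved from about (1.5, 4.2) to (1.9, 1.8), a distance of √(0.4² + 2.4²) ≈ 2.4.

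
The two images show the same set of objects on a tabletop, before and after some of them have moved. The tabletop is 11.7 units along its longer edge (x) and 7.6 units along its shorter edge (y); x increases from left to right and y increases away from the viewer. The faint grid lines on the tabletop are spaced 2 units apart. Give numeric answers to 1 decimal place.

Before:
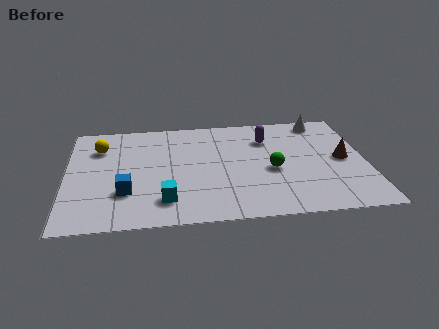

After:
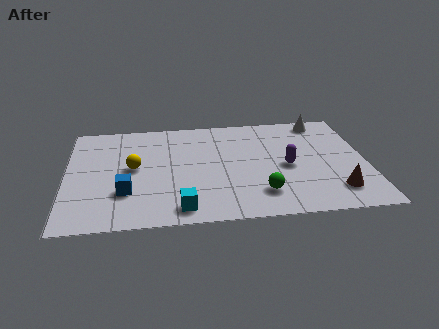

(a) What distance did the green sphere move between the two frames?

1.7

The green sphere was near (8.0, 3.3) before and (7.5, 1.7) after, so it travelled √(0.5² + 1.6²) ≈ 1.7 units.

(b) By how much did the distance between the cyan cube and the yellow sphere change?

-1.2

They were about 4.7 units apart before and 3.5 after — 1.2 units closer together.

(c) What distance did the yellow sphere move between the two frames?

2.1

From (1.3, 5.6) to (2.6, 4.0), the yellow sphere covered √(1.3² + 1.6²) ≈ 2.1 units.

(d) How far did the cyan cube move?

0.8

The cyan cube was near (3.8, 1.6) before and (4.4, 1.0) after, so it travelled √(0.6² + 0.6²) ≈ 0.8 units.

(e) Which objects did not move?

the blue cube and the white cone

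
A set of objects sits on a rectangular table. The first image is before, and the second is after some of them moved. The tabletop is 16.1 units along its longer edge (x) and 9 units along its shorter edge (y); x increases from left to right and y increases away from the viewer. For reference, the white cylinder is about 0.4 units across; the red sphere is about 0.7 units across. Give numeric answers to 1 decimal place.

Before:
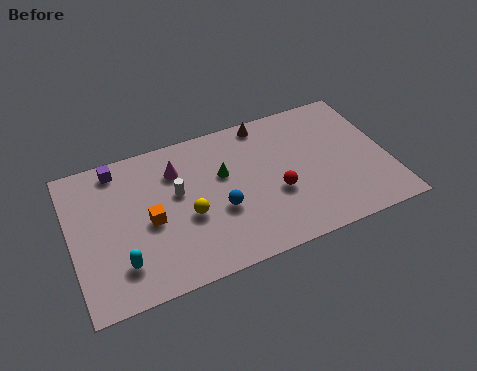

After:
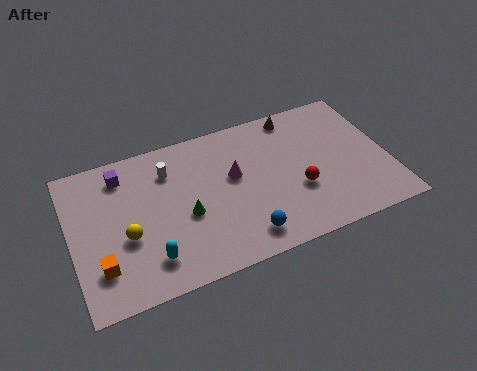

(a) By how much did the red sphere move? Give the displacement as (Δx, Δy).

(1.1, -0.2)

The red sphere was at about (10.3, 3.5) and moved to about (11.4, 3.3).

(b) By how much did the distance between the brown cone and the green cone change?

+3.9

The distance was about 3.5 in the first image and 7.4 in the second, so they moved 3.9 units further apart.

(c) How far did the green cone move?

2.8

From (7.8, 5.6) to (5.7, 3.8), the green cone covered √(2.1² + 1.8²) ≈ 2.8 units.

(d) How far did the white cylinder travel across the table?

1.5

The white cylinder was near (5.4, 5.3) before and (5.1, 6.8) after, so it travelled √(0.3² + 1.5²) ≈ 1.5 units.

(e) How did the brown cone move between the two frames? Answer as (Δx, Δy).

(1.6, -0.1)

The brown cone was at about (10.2, 8.1) and moved to about (11.8, 8.0).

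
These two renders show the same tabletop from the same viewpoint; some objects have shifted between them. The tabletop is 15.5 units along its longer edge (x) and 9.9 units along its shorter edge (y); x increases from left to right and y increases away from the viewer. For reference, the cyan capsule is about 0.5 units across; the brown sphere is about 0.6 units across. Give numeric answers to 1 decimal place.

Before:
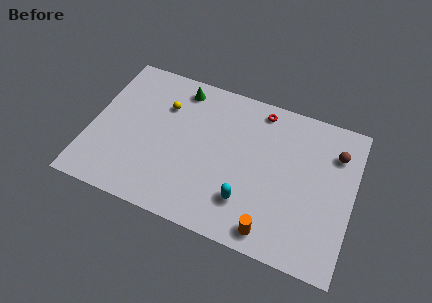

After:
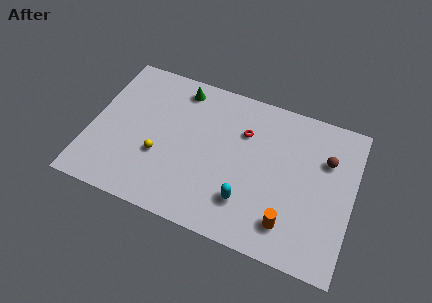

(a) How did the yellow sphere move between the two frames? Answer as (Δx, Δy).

(0.1, -3.4)

From the two frames, the yellow sphere sits at roughly (4.1, 7.0) before and (4.2, 3.6) after.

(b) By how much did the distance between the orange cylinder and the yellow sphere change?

-1.1

The distance was about 9.1 in the first image and 8.0 in the second, so they moved 1.1 units closer together.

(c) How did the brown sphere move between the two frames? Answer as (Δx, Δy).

(-0.5, -0.6)

From the two frames, the brown sphere sits at roughly (14.3, 7.4) before and (13.8, 6.8) after.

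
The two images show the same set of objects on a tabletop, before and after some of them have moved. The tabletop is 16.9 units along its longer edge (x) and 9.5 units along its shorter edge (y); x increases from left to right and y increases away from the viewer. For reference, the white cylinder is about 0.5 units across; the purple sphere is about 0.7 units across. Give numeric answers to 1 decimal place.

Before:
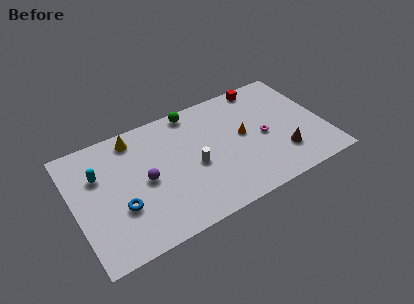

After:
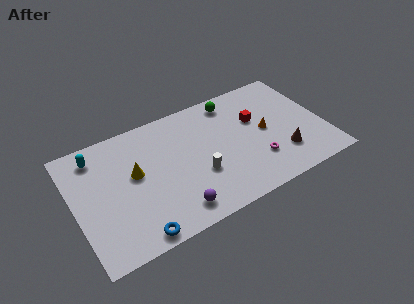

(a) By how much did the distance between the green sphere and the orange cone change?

-0.8

Before: roughly 4.6 units apart; after: 3.8. That's 0.8 units closer together.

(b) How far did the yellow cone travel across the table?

2.8

The yellow cone moved from about (4.4, 8.2) to (4.1, 5.4), a distance of √(0.3² + 2.8²) ≈ 2.8.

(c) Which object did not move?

the brown cone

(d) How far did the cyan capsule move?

1.5

The cyan capsule was near (1.8, 6.4) before and (1.8, 7.9) after, so it travelled √(0.0² + 1.5²) ≈ 1.5 units.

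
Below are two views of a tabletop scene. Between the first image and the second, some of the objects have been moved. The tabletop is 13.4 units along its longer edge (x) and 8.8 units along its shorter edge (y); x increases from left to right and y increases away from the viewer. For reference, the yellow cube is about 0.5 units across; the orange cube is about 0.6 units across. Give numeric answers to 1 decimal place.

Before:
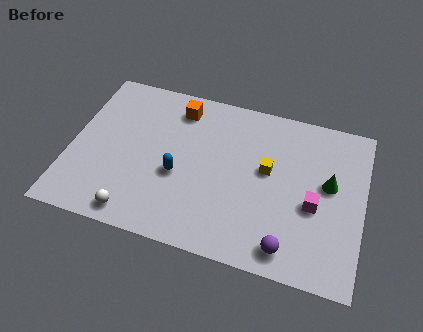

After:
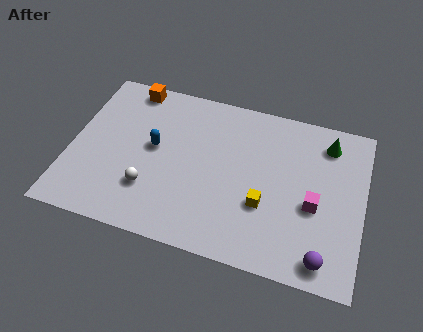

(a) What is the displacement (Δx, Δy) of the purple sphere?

(1.6, -0.1)

From the two frames, the purple sphere sits at roughly (10.2, 1.2) before and (11.8, 1.1) after.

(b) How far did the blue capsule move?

1.7

The blue capsule moved from about (5.0, 3.6) to (3.8, 4.8), a distance of √(1.2² + 1.2²) ≈ 1.7.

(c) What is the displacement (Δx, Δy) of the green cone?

(-0.2, 2.2)

The green cone was at about (11.8, 5.0) and moved to about (11.6, 7.2).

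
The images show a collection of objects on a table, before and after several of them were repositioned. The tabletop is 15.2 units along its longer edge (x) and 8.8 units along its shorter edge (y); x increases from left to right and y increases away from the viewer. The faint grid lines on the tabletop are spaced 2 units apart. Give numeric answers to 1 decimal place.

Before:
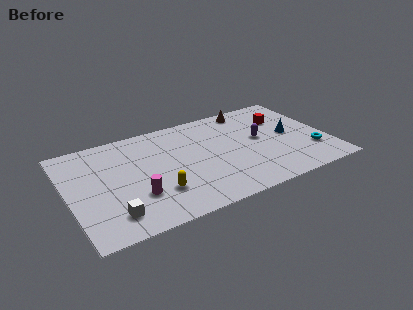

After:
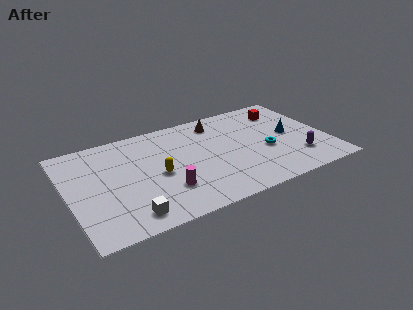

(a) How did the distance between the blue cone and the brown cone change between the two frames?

+1.0

The distance was about 3.9 in the first image and 4.9 in the second, so they moved 1.0 units further apart.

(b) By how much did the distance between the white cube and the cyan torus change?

-3.2

The distance was about 11.9 in the first image and 8.7 in the second, so they moved 3.2 units closer together.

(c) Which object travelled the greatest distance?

the purple capsule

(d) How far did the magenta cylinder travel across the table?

1.7

From (3.7, 2.7) to (5.4, 2.5), the magenta cylinder covered √(1.7² + 0.2²) ≈ 1.7 units.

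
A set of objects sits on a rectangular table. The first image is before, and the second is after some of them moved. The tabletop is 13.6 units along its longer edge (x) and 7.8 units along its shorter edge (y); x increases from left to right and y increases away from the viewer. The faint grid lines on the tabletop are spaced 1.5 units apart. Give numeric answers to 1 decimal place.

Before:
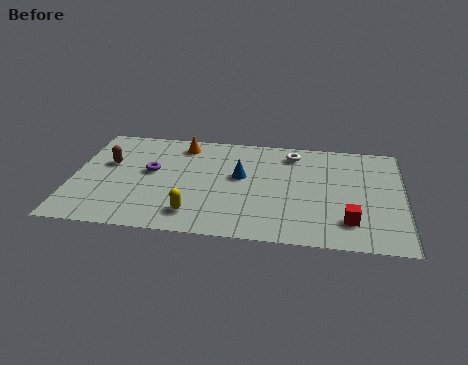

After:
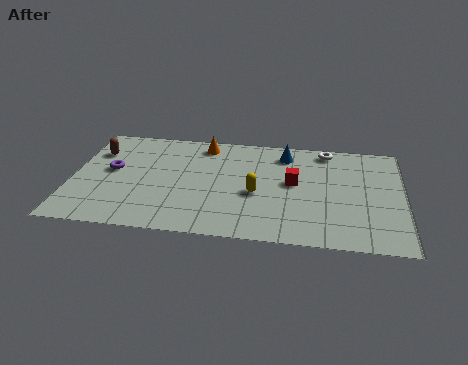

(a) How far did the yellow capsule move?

3.1

The yellow capsule was near (5.1, 1.5) before and (7.6, 3.3) after, so it travelled √(2.5² + 1.8²) ≈ 3.1 units.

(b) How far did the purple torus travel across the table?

1.6

The purple torus was near (3.2, 4.4) before and (1.6, 4.3) after, so it travelled √(1.6² + 0.1²) ≈ 1.6 units.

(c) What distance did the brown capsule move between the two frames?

0.9

From (1.4, 4.8) to (0.9, 5.6), the brown capsule covered √(0.5² + 0.8²) ≈ 0.9 units.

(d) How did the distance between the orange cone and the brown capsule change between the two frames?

+1.0

Before: roughly 3.5 units apart; after: 4.5. That's 1.0 units further apart.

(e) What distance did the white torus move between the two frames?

1.5

The white torus was near (9.0, 6.5) before and (10.4, 6.9) after, so it travelled √(1.4² + 0.4²) ≈ 1.5 units.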